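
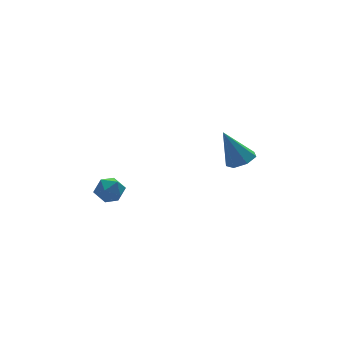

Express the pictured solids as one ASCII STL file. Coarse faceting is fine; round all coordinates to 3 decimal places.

solid 
facet normal -0.057 0.802 0.595
outer loop
vertex -4.1 3.506 -3.521
vertex -4.182 3.123 -3.013
vertex -3.591 3.297 -3.191
endloop
endfacet
facet normal 0.362 0.932 0.032
outer loop
vertex -4.1 3.506 -3.521
vertex -3.591 3.297 -3.191
vertex -3.573 3.312 -3.832
endloop
endfacet
facet normal -0.025 0.828 -0.560
outer loop
vertex -4.1 3.506 -3.521
vertex -3.573 3.312 -3.832
vertex -4.153 3.147 -4.05
endloop
endfacet
facet normal -0.683 0.634 -0.362
outer loop
vertex -4.1 3.506 -3.521
vertex -4.153 3.147 -4.05
vertex -4.53 3.03 -3.544
endloop
endfacet
facet normal -0.703 0.618 0.352
outer loop
vertex -4.1 3.506 -3.521
vertex -4.53 3.03 -3.544
vertex -4.182 3.123 -3.013
endloop
endfacet
facet normal 0.891 0.454 0.036
outer loop
vertex -3.573 3.312 -3.832
vertex -3.591 3.297 -3.191
vertex -3.33 2.81 -3.516
endloop
endfacet
facet normal 0.214 0.243 0.946
outer loop
vertex -3.591 3.297 -3.191
vertex -4.182 3.123 -3.013
vertex -3.707 2.693 -3.01
endloop
endfacet
facet normal -0.831 -0.054 0.554
outer loop
vertex -4.182 3.123 -3.013
vertex -4.53 3.03 -3.544
vertex -4.287 2.528 -3.228
endloop
endfacet
facet normal -0.799 -0.027 -0.601
outer loop
vertex -4.53 3.03 -3.544
vertex -4.153 3.147 -4.05
vertex -4.269 2.543 -3.869
endloop
endfacet
facet normal 0.265 0.286 -0.921
outer loop
vertex -4.153 3.147 -4.05
vertex -3.573 3.312 -3.832
vertex -3.678 2.717 -4.047
endloop
endfacet
facet normal 0.683 -0.634 0.362
outer loop
vertex -3.76 2.334 -3.539
vertex -3.33 2.81 -3.516
vertex -3.707 2.693 -3.01
endloop
endfacet
facet normal 0.025 -0.828 0.560
outer loop
vertex -3.76 2.334 -3.539
vertex -3.707 2.693 -3.01
vertex -4.287 2.528 -3.228
endloop
endfacet
facet normal -0.362 -0.932 -0.032
outer loop
vertex -3.76 2.334 -3.539
vertex -4.287 2.528 -3.228
vertex -4.269 2.543 -3.869
endloop
endfacet
facet normal 0.057 -0.802 -0.595
outer loop
vertex -3.76 2.334 -3.539
vertex -4.269 2.543 -3.869
vertex -3.678 2.717 -4.047
endloop
endfacet
facet normal 0.703 -0.618 -0.352
outer loop
vertex -3.76 2.334 -3.539
vertex -3.678 2.717 -4.047
vertex -3.33 2.81 -3.516
endloop
endfacet
facet normal 0.799 0.027 0.601
outer loop
vertex -3.707 2.693 -3.01
vertex -3.33 2.81 -3.516
vertex -3.591 3.297 -3.191
endloop
endfacet
facet normal -0.265 -0.286 0.921
outer loop
vertex -4.287 2.528 -3.228
vertex -3.707 2.693 -3.01
vertex -4.182 3.123 -3.013
endloop
endfacet
facet normal -0.891 -0.454 -0.036
outer loop
vertex -4.269 2.543 -3.869
vertex -4.287 2.528 -3.228
vertex -4.53 3.03 -3.544
endloop
endfacet
facet normal -0.214 -0.243 -0.946
outer loop
vertex -3.678 2.717 -4.047
vertex -4.269 2.543 -3.869
vertex -4.153 3.147 -4.05
endloop
endfacet
facet normal 0.831 0.054 -0.554
outer loop
vertex -3.33 2.81 -3.516
vertex -3.678 2.717 -4.047
vertex -3.573 3.312 -3.832
endloop
endfacet
facet normal 0.355 -0.280 -0.892
outer loop
vertex 1.654 2.228 -2.573
vertex 1.059 2.1 -2.77
vertex 1.384 2.65 -2.813
endloop
endfacet
facet normal 0.627 0.647 0.433
outer loop
vertex 1.654 2.228 -2.573
vertex 1.384 2.65 -2.813
vertex 0.501 2.54 -1.37
endloop
endfacet
facet normal 0.356 -0.280 -0.891
outer loop
vertex 1.384 2.65 -2.813
vertex 1.059 2.1 -2.77
vertex 0.869 2.657 -3.021
endloop
endfacet
facet normal -0.014 0.998 0.068
outer loop
vertex 1.384 2.65 -2.813
vertex 0.869 2.657 -3.021
vertex 0.501 2.54 -1.37
endloop
endfacet
facet normal 0.356 -0.280 -0.891
outer loop
vertex 0.869 2.657 -3.021
vertex 1.059 2.1 -2.77
vertex 0.497 2.244 -3.04
endloop
endfacet
facet normal -0.735 0.668 -0.117
outer loop
vertex 0.869 2.657 -3.021
vertex 0.497 2.244 -3.04
vertex 0.501 2.54 -1.37
endloop
endfacet
facet normal 0.356 -0.281 -0.891
outer loop
vertex 0.497 2.244 -3.04
vertex 1.059 2.1 -2.77
vertex 0.549 1.723 -2.855
endloop
endfacet
facet normal -0.996 -0.093 0.019
outer loop
vertex 0.497 2.244 -3.04
vertex 0.549 1.723 -2.855
vertex 0.501 2.54 -1.37
endloop
endfacet
facet normal 0.356 -0.281 -0.891
outer loop
vertex 0.549 1.723 -2.855
vertex 1.059 2.1 -2.77
vertex 0.985 1.486 -2.606
endloop
endfacet
facet normal -0.598 -0.710 0.371
outer loop
vertex 0.549 1.723 -2.855
vertex 0.985 1.486 -2.606
vertex 0.501 2.54 -1.37
endloop
endfacet
facet normal 0.354 -0.281 -0.892
outer loop
vertex 0.985 1.486 -2.606
vertex 1.059 2.1 -2.77
vertex 1.477 1.71 -2.481
endloop
endfacet
facet normal 0.156 -0.720 0.676
outer loop
vertex 0.985 1.486 -2.606
vertex 1.477 1.71 -2.481
vertex 0.501 2.54 -1.37
endloop
endfacet
facet normal 0.355 -0.280 -0.892
outer loop
vertex 1.477 1.71 -2.481
vertex 1.059 2.1 -2.77
vertex 1.654 2.228 -2.573
endloop
endfacet
facet normal 0.702 -0.115 0.703
outer loop
vertex 1.477 1.71 -2.481
vertex 1.654 2.228 -2.573
vertex 0.501 2.54 -1.37
endloop
endfacet

endsolid


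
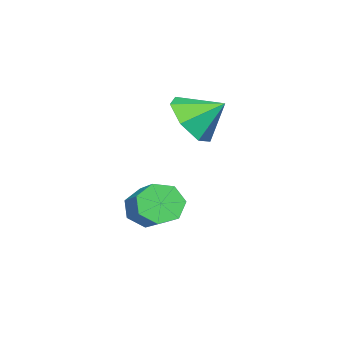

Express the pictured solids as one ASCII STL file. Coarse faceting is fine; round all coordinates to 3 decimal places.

solid 
facet normal 0.349 -0.733 -0.584
outer loop
vertex -1.922 -2.119 1.879
vertex -2.505 -1.801 1.131
vertex -1.568 -1.529 1.35
endloop
endfacet
facet normal 0.474 0.413 0.778
outer loop
vertex -1.922 -2.119 1.879
vertex -1.568 -1.529 1.35
vertex -2.935 -0.899 1.849
endloop
endfacet
facet normal 0.349 -0.733 -0.584
outer loop
vertex -1.568 -1.529 1.35
vertex -2.505 -1.801 1.131
vertex -1.92 -1.144 0.656
endloop
endfacet
facet normal 0.475 0.849 0.230
outer loop
vertex -1.568 -1.529 1.35
vertex -1.92 -1.144 0.656
vertex -2.935 -0.899 1.849
endloop
endfacet
facet normal 0.349 -0.733 -0.584
outer loop
vertex -1.92 -1.144 0.656
vertex -2.505 -1.801 1.131
vertex -2.712 -1.254 0.32
endloop
endfacet
facet normal -0.037 0.972 -0.231
outer loop
vertex -1.92 -1.144 0.656
vertex -2.712 -1.254 0.32
vertex -2.935 -0.899 1.849
endloop
endfacet
facet normal 0.349 -0.733 -0.584
outer loop
vertex -2.712 -1.254 0.32
vertex -2.505 -1.801 1.131
vertex -3.349 -1.776 0.595
endloop
endfacet
facet normal -0.677 0.689 -0.259
outer loop
vertex -2.712 -1.254 0.32
vertex -3.349 -1.776 0.595
vertex -2.935 -0.899 1.849
endloop
endfacet
facet normal 0.349 -0.733 -0.584
outer loop
vertex -3.349 -1.776 0.595
vertex -2.505 -1.801 1.131
vertex -3.35 -2.316 1.273
endloop
endfacet
facet normal -0.962 0.213 0.169
outer loop
vertex -3.349 -1.776 0.595
vertex -3.35 -2.316 1.273
vertex -2.935 -0.899 1.849
endloop
endfacet
facet normal 0.349 -0.734 -0.583
outer loop
vertex -3.35 -2.316 1.273
vertex -2.505 -1.801 1.131
vertex -2.716 -2.469 1.845
endloop
endfacet
facet normal -0.679 -0.097 0.727
outer loop
vertex -3.35 -2.316 1.273
vertex -2.716 -2.469 1.845
vertex -2.935 -0.899 1.849
endloop
endfacet
facet normal 0.348 -0.734 -0.583
outer loop
vertex -2.716 -2.469 1.845
vertex -2.505 -1.801 1.131
vertex -1.922 -2.119 1.879
endloop
endfacet
facet normal -0.039 -0.008 0.999
outer loop
vertex -2.716 -2.469 1.845
vertex -1.922 -2.119 1.879
vertex -2.935 -0.899 1.849
endloop
endfacet
facet normal -0.566 -0.660 -0.493
outer loop
vertex 0.266 -2.169 -1.171
vertex -0.115 -1.629 -1.456
vertex 0.478 -1.945 -1.714
endloop
endfacet
facet normal 0.751 -0.660 0.021
outer loop
vertex 0.266 -2.169 -1.171
vertex 0.478 -1.945 -1.714
vertex 1.156 -1.131 -0.398
endloop
endfacet
facet normal 0.751 -0.660 0.022
outer loop
vertex 1.156 -1.131 -0.398
vertex 0.478 -1.945 -1.714
vertex 1.368 -0.908 -0.942
endloop
endfacet
facet normal 0.567 0.661 0.492
outer loop
vertex 1.156 -1.131 -0.398
vertex 1.368 -0.908 -0.942
vertex 0.775 -0.591 -0.684
endloop
endfacet
facet normal -0.566 -0.661 -0.492
outer loop
vertex 0.478 -1.945 -1.714
vertex -0.115 -1.629 -1.456
vertex 0.243 -1.483 -2.064
endloop
endfacet
facet normal 0.733 -0.133 -0.667
outer loop
vertex 0.478 -1.945 -1.714
vertex 0.243 -1.483 -2.064
vertex 1.368 -0.908 -0.942
endloop
endfacet
facet normal 0.733 -0.131 -0.668
outer loop
vertex 1.368 -0.908 -0.942
vertex 0.243 -1.483 -2.064
vertex 1.133 -0.446 -1.291
endloop
endfacet
facet normal 0.567 0.660 0.492
outer loop
vertex 1.368 -0.908 -0.942
vertex 1.133 -0.446 -1.291
vertex 0.775 -0.591 -0.684
endloop
endfacet
facet normal -0.567 -0.661 -0.492
outer loop
vertex 0.243 -1.483 -2.064
vertex -0.115 -1.629 -1.456
vertex -0.261 -1.131 -1.956
endloop
endfacet
facet normal 0.163 0.496 -0.853
outer loop
vertex 0.243 -1.483 -2.064
vertex -0.261 -1.131 -1.956
vertex 1.133 -0.446 -1.291
endloop
endfacet
facet normal 0.163 0.496 -0.853
outer loop
vertex 1.133 -0.446 -1.291
vertex -0.261 -1.131 -1.956
vertex 0.629 -0.094 -1.183
endloop
endfacet
facet normal 0.567 0.661 0.492
outer loop
vertex 1.133 -0.446 -1.291
vertex 0.629 -0.094 -1.183
vertex 0.775 -0.591 -0.684
endloop
endfacet
facet normal -0.567 -0.661 -0.492
outer loop
vertex -0.261 -1.131 -1.956
vertex -0.115 -1.629 -1.456
vertex -0.656 -1.153 -1.472
endloop
endfacet
facet normal -0.529 0.750 -0.397
outer loop
vertex -0.261 -1.131 -1.956
vertex -0.656 -1.153 -1.472
vertex 0.629 -0.094 -1.183
endloop
endfacet
facet normal -0.529 0.750 -0.397
outer loop
vertex 0.629 -0.094 -1.183
vertex -0.656 -1.153 -1.472
vertex 0.234 -0.116 -0.699
endloop
endfacet
facet normal 0.567 0.661 0.492
outer loop
vertex 0.629 -0.094 -1.183
vertex 0.234 -0.116 -0.699
vertex 0.775 -0.591 -0.684
endloop
endfacet
facet normal -0.567 -0.661 -0.492
outer loop
vertex -0.656 -1.153 -1.472
vertex -0.115 -1.629 -1.456
vertex -0.643 -1.533 -0.976
endloop
endfacet
facet normal -0.824 0.440 0.358
outer loop
vertex -0.656 -1.153 -1.472
vertex -0.643 -1.533 -0.976
vertex 0.234 -0.116 -0.699
endloop
endfacet
facet normal -0.824 0.440 0.358
outer loop
vertex 0.234 -0.116 -0.699
vertex -0.643 -1.533 -0.976
vertex 0.247 -0.496 -0.203
endloop
endfacet
facet normal 0.567 0.661 0.492
outer loop
vertex 0.234 -0.116 -0.699
vertex 0.247 -0.496 -0.203
vertex 0.775 -0.591 -0.684
endloop
endfacet
facet normal -0.567 -0.660 -0.492
outer loop
vertex -0.643 -1.533 -0.976
vertex -0.115 -1.629 -1.456
vertex -0.233 -1.985 -0.842
endloop
endfacet
facet normal -0.498 -0.202 0.844
outer loop
vertex -0.643 -1.533 -0.976
vertex -0.233 -1.985 -0.842
vertex 0.247 -0.496 -0.203
endloop
endfacet
facet normal -0.498 -0.202 0.844
outer loop
vertex 0.247 -0.496 -0.203
vertex -0.233 -1.985 -0.842
vertex 0.657 -0.948 -0.069
endloop
endfacet
facet normal 0.567 0.660 0.492
outer loop
vertex 0.247 -0.496 -0.203
vertex 0.657 -0.948 -0.069
vertex 0.775 -0.591 -0.684
endloop
endfacet
facet normal -0.568 -0.660 -0.492
outer loop
vertex -0.233 -1.985 -0.842
vertex -0.115 -1.629 -1.456
vertex 0.266 -2.169 -1.171
endloop
endfacet
facet normal 0.203 -0.691 0.694
outer loop
vertex -0.233 -1.985 -0.842
vertex 0.266 -2.169 -1.171
vertex 0.657 -0.948 -0.069
endloop
endfacet
facet normal 0.204 -0.691 0.693
outer loop
vertex 0.657 -0.948 -0.069
vertex 0.266 -2.169 -1.171
vertex 1.156 -1.131 -0.398
endloop
endfacet
facet normal 0.567 0.661 0.492
outer loop
vertex 0.657 -0.948 -0.069
vertex 1.156 -1.131 -0.398
vertex 0.775 -0.591 -0.684
endloop
endfacet

endsolid


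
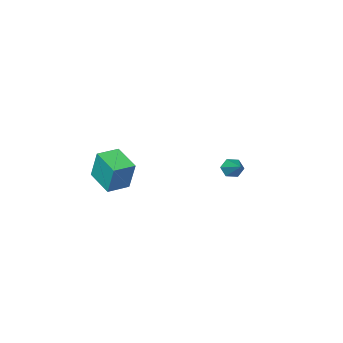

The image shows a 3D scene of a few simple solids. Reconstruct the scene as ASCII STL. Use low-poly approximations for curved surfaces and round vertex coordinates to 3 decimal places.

solid 
facet normal -0.999 -0.051 -0.017
outer loop
vertex 3.128 -1.109 3.604
vertex 3.056 0.46 3.096
vertex 3.185 -1.664 1.882
endloop
endfacet
facet normal 0.043 -0.950 0.308
outer loop
vertex 4.444 -1.6 1.904
vertex 3.128 -1.109 3.604
vertex 3.185 -1.664 1.882
endloop
endfacet
facet normal -0.999 -0.051 -0.017
outer loop
vertex 3.185 -1.664 1.882
vertex 3.056 0.46 3.096
vertex 3.114 -0.096 1.374
endloop
endfacet
facet normal 0.032 -0.307 -0.951
outer loop
vertex 3.114 -0.096 1.374
vertex 4.444 -1.6 1.904
vertex 3.185 -1.664 1.882
endloop
endfacet
facet normal -0.032 0.307 0.951
outer loop
vertex 3.128 -1.109 3.604
vertex 4.315 0.524 3.118
vertex 3.056 0.46 3.096
endloop
endfacet
facet normal 0.044 -0.950 0.308
outer loop
vertex 4.386 -1.044 3.626
vertex 3.128 -1.109 3.604
vertex 4.444 -1.6 1.904
endloop
endfacet
facet normal -0.032 0.307 0.951
outer loop
vertex 4.386 -1.044 3.626
vertex 4.315 0.524 3.118
vertex 3.128 -1.109 3.604
endloop
endfacet
facet normal -0.043 0.950 -0.308
outer loop
vertex 3.056 0.46 3.096
vertex 4.315 0.524 3.118
vertex 3.114 -0.096 1.374
endloop
endfacet
facet normal 0.032 -0.307 -0.951
outer loop
vertex 4.372 -0.031 1.396
vertex 4.444 -1.6 1.904
vertex 3.114 -0.096 1.374
endloop
endfacet
facet normal -0.044 0.950 -0.308
outer loop
vertex 3.114 -0.096 1.374
vertex 4.315 0.524 3.118
vertex 4.372 -0.031 1.396
endloop
endfacet
facet normal 0.999 0.051 0.017
outer loop
vertex 4.372 -0.031 1.396
vertex 4.386 -1.044 3.626
vertex 4.444 -1.6 1.904
endloop
endfacet
facet normal 0.999 0.051 0.017
outer loop
vertex 4.315 0.524 3.118
vertex 4.386 -1.044 3.626
vertex 4.372 -0.031 1.396
endloop
endfacet
facet normal -0.276 -0.820 -0.501
outer loop
vertex -2.978 -0.726 0.112
vertex -3.44 -0.833 0.542
vertex -3.561 -0.476 0.024
endloop
endfacet
facet normal 0.370 0.619 -0.693
outer loop
vertex -2.978 -0.726 0.112
vertex -3.561 -0.476 0.024
vertex -2.88 0.833 1.558
endloop
endfacet
facet normal -0.276 -0.820 -0.501
outer loop
vertex -3.561 -0.476 0.024
vertex -3.44 -0.833 0.542
vertex -4.023 -0.583 0.454
endloop
endfacet
facet normal -0.540 0.744 -0.395
outer loop
vertex -3.561 -0.476 0.024
vertex -4.023 -0.583 0.454
vertex -2.88 0.833 1.558
endloop
endfacet
facet normal -0.276 -0.821 -0.500
outer loop
vertex -4.023 -0.583 0.454
vertex -3.44 -0.833 0.542
vertex -3.902 -0.939 0.971
endloop
endfacet
facet normal -0.836 0.340 0.430
outer loop
vertex -4.023 -0.583 0.454
vertex -3.902 -0.939 0.971
vertex -2.88 0.833 1.558
endloop
endfacet
facet normal -0.277 -0.820 -0.501
outer loop
vertex -3.902 -0.939 0.971
vertex -3.44 -0.833 0.542
vertex -3.32 -1.189 1.059
endloop
endfacet
facet normal -0.225 -0.187 0.956
outer loop
vertex -3.902 -0.939 0.971
vertex -3.32 -1.189 1.059
vertex -2.88 0.833 1.558
endloop
endfacet
facet normal -0.275 -0.821 -0.501
outer loop
vertex -3.32 -1.189 1.059
vertex -3.44 -0.833 0.542
vertex -2.857 -1.082 0.63
endloop
endfacet
facet normal 0.684 -0.312 0.660
outer loop
vertex -3.32 -1.189 1.059
vertex -2.857 -1.082 0.63
vertex -2.88 0.833 1.558
endloop
endfacet
facet normal -0.275 -0.821 -0.500
outer loop
vertex -2.857 -1.082 0.63
vertex -3.44 -0.833 0.542
vertex -2.978 -0.726 0.112
endloop
endfacet
facet normal 0.982 0.092 -0.166
outer loop
vertex -2.857 -1.082 0.63
vertex -2.978 -0.726 0.112
vertex -2.88 0.833 1.558
endloop
endfacet

endsolid


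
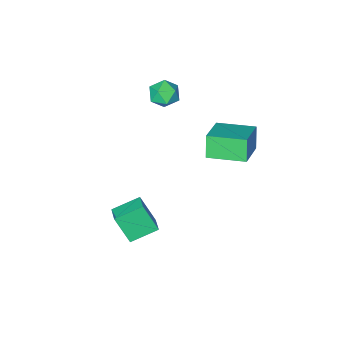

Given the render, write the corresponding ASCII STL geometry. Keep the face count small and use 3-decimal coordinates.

solid 
facet normal -0.884 0.286 0.371
outer loop
vertex 0.865 -1.544 -1.608
vertex 1.286 -0.661 -1.286
vertex 0.465 -0.796 -3.139
endloop
endfacet
facet normal -0.409 -0.858 -0.312
outer loop
vertex 1.834 -1.239 -3.714
vertex 0.865 -1.544 -1.608
vertex 0.465 -0.796 -3.139
endloop
endfacet
facet normal -0.884 0.286 0.371
outer loop
vertex 0.465 -0.796 -3.139
vertex 1.286 -0.661 -1.286
vertex 0.886 0.087 -2.817
endloop
endfacet
facet normal -0.229 0.428 -0.874
outer loop
vertex 0.886 0.087 -2.817
vertex 1.834 -1.239 -3.714
vertex 0.465 -0.796 -3.139
endloop
endfacet
facet normal 0.229 -0.428 0.874
outer loop
vertex 0.865 -1.544 -1.608
vertex 2.655 -1.104 -1.861
vertex 1.286 -0.661 -1.286
endloop
endfacet
facet normal -0.409 -0.858 -0.312
outer loop
vertex 2.234 -1.987 -2.183
vertex 0.865 -1.544 -1.608
vertex 1.834 -1.239 -3.714
endloop
endfacet
facet normal 0.229 -0.428 0.874
outer loop
vertex 2.234 -1.987 -2.183
vertex 2.655 -1.104 -1.861
vertex 0.865 -1.544 -1.608
endloop
endfacet
facet normal 0.409 0.858 0.312
outer loop
vertex 1.286 -0.661 -1.286
vertex 2.655 -1.104 -1.861
vertex 0.886 0.087 -2.817
endloop
endfacet
facet normal -0.229 0.428 -0.874
outer loop
vertex 2.255 -0.356 -3.392
vertex 1.834 -1.239 -3.714
vertex 0.886 0.087 -2.817
endloop
endfacet
facet normal 0.409 0.858 0.312
outer loop
vertex 0.886 0.087 -2.817
vertex 2.655 -1.104 -1.861
vertex 2.255 -0.356 -3.392
endloop
endfacet
facet normal 0.884 -0.286 -0.371
outer loop
vertex 2.255 -0.356 -3.392
vertex 2.234 -1.987 -2.183
vertex 1.834 -1.239 -3.714
endloop
endfacet
facet normal 0.884 -0.286 -0.371
outer loop
vertex 2.655 -1.104 -1.861
vertex 2.234 -1.987 -2.183
vertex 2.255 -0.356 -3.392
endloop
endfacet
facet normal -0.722 -0.567 -0.396
outer loop
vertex -3.136 -0.832 2.711
vertex -4.419 0.663 2.91
vertex -2.822 -0.404 1.524
endloop
endfacet
facet normal 0.648 -0.755 -0.101
outer loop
vertex -1.421 0.697 2.29
vertex -3.136 -0.832 2.711
vertex -2.822 -0.404 1.524
endloop
endfacet
facet normal -0.722 -0.568 -0.395
outer loop
vertex -2.822 -0.404 1.524
vertex -4.419 0.663 2.91
vertex -4.106 1.09 1.723
endloop
endfacet
facet normal 0.241 0.329 -0.913
outer loop
vertex -4.106 1.09 1.723
vertex -1.421 0.697 2.29
vertex -2.822 -0.404 1.524
endloop
endfacet
facet normal -0.241 -0.329 0.913
outer loop
vertex -3.136 -0.832 2.711
vertex -3.018 1.764 3.676
vertex -4.419 0.663 2.91
endloop
endfacet
facet normal 0.648 -0.755 -0.101
outer loop
vertex -1.734 0.27 3.477
vertex -3.136 -0.832 2.711
vertex -1.421 0.697 2.29
endloop
endfacet
facet normal -0.241 -0.329 0.913
outer loop
vertex -1.734 0.27 3.477
vertex -3.018 1.764 3.676
vertex -3.136 -0.832 2.711
endloop
endfacet
facet normal -0.648 0.755 0.101
outer loop
vertex -4.419 0.663 2.91
vertex -3.018 1.764 3.676
vertex -4.106 1.09 1.723
endloop
endfacet
facet normal 0.241 0.328 -0.913
outer loop
vertex -2.704 2.192 2.489
vertex -1.421 0.697 2.29
vertex -4.106 1.09 1.723
endloop
endfacet
facet normal -0.648 0.755 0.101
outer loop
vertex -4.106 1.09 1.723
vertex -3.018 1.764 3.676
vertex -2.704 2.192 2.489
endloop
endfacet
facet normal 0.723 0.568 0.395
outer loop
vertex -2.704 2.192 2.489
vertex -1.734 0.27 3.477
vertex -1.421 0.697 2.29
endloop
endfacet
facet normal 0.722 0.568 0.396
outer loop
vertex -3.018 1.764 3.676
vertex -1.734 0.27 3.477
vertex -2.704 2.192 2.489
endloop
endfacet
facet normal 0.022 0.237 0.971
outer loop
vertex -2.158 -2.86 4.17
vertex -2.108 -3.697 4.373
vertex -1.388 -3.24 4.245
endloop
endfacet
facet normal 0.316 0.754 0.576
outer loop
vertex -2.158 -2.86 4.17
vertex -1.388 -3.24 4.245
vertex -1.535 -2.686 3.601
endloop
endfacet
facet normal -0.174 0.979 0.109
outer loop
vertex -2.158 -2.86 4.17
vertex -1.535 -2.686 3.601
vertex -2.346 -2.8 3.331
endloop
endfacet
facet normal -0.770 0.601 0.215
outer loop
vertex -2.158 -2.86 4.17
vertex -2.346 -2.8 3.331
vertex -2.7 -3.425 3.809
endloop
endfacet
facet normal -0.648 0.143 0.749
outer loop
vertex -2.158 -2.86 4.17
vertex -2.7 -3.425 3.809
vertex -2.108 -3.697 4.373
endloop
endfacet
facet normal 0.858 0.469 0.208
outer loop
vertex -1.535 -2.686 3.601
vertex -1.388 -3.24 4.245
vertex -1.1 -3.415 3.451
endloop
endfacet
facet normal 0.383 -0.366 0.848
outer loop
vertex -1.388 -3.24 4.245
vertex -2.108 -3.697 4.373
vertex -1.454 -4.04 3.929
endloop
endfacet
facet normal -0.702 -0.519 0.487
outer loop
vertex -2.108 -3.697 4.373
vertex -2.7 -3.425 3.809
vertex -2.265 -4.154 3.659
endloop
endfacet
facet normal -0.900 0.223 -0.375
outer loop
vertex -2.7 -3.425 3.809
vertex -2.346 -2.8 3.331
vertex -2.412 -3.6 3.015
endloop
endfacet
facet normal 0.065 0.834 -0.548
outer loop
vertex -2.346 -2.8 3.331
vertex -1.535 -2.686 3.601
vertex -1.692 -3.143 2.887
endloop
endfacet
facet normal 0.770 -0.601 -0.215
outer loop
vertex -1.642 -3.98 3.09
vertex -1.1 -3.415 3.451
vertex -1.454 -4.04 3.929
endloop
endfacet
facet normal 0.174 -0.979 -0.109
outer loop
vertex -1.642 -3.98 3.09
vertex -1.454 -4.04 3.929
vertex -2.265 -4.154 3.659
endloop
endfacet
facet normal -0.316 -0.754 -0.576
outer loop
vertex -1.642 -3.98 3.09
vertex -2.265 -4.154 3.659
vertex -2.412 -3.6 3.015
endloop
endfacet
facet normal -0.022 -0.237 -0.971
outer loop
vertex -1.642 -3.98 3.09
vertex -2.412 -3.6 3.015
vertex -1.692 -3.143 2.887
endloop
endfacet
facet normal 0.648 -0.143 -0.749
outer loop
vertex -1.642 -3.98 3.09
vertex -1.692 -3.143 2.887
vertex -1.1 -3.415 3.451
endloop
endfacet
facet normal 0.900 -0.223 0.375
outer loop
vertex -1.454 -4.04 3.929
vertex -1.1 -3.415 3.451
vertex -1.388 -3.24 4.245
endloop
endfacet
facet normal -0.065 -0.834 0.548
outer loop
vertex -2.265 -4.154 3.659
vertex -1.454 -4.04 3.929
vertex -2.108 -3.697 4.373
endloop
endfacet
facet normal -0.858 -0.469 -0.208
outer loop
vertex -2.412 -3.6 3.015
vertex -2.265 -4.154 3.659
vertex -2.7 -3.425 3.809
endloop
endfacet
facet normal -0.383 0.366 -0.848
outer loop
vertex -1.692 -3.143 2.887
vertex -2.412 -3.6 3.015
vertex -2.346 -2.8 3.331
endloop
endfacet
facet normal 0.702 0.519 -0.487
outer loop
vertex -1.1 -3.415 3.451
vertex -1.692 -3.143 2.887
vertex -1.535 -2.686 3.601
endloop
endfacet

endsolid


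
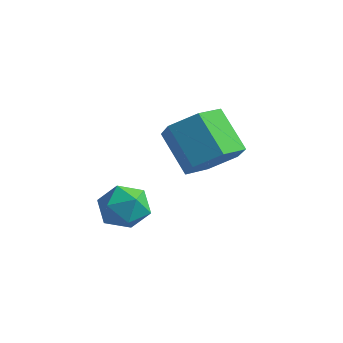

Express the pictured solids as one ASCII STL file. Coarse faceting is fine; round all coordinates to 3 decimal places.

solid 
facet normal 0.702 -0.222 -0.676
outer loop
vertex -0.921 0.849 -2.689
vertex -1.507 0.348 -3.133
vertex -1.422 1.212 -3.329
endloop
endfacet
facet normal 0.435 0.886 0.162
outer loop
vertex -0.921 0.849 -2.689
vertex -1.422 1.212 -3.329
vertex -1.947 1.173 -1.702
endloop
endfacet
facet normal 0.435 0.886 0.162
outer loop
vertex -1.947 1.173 -1.702
vertex -1.422 1.212 -3.329
vertex -2.448 1.536 -2.342
endloop
endfacet
facet normal -0.703 0.222 0.676
outer loop
vertex -1.947 1.173 -1.702
vertex -2.448 1.536 -2.342
vertex -2.533 0.672 -2.147
endloop
endfacet
facet normal 0.702 -0.222 -0.676
outer loop
vertex -1.422 1.212 -3.329
vertex -1.507 0.348 -3.133
vertex -2.008 0.711 -3.773
endloop
endfacet
facet normal -0.270 0.796 -0.542
outer loop
vertex -1.422 1.212 -3.329
vertex -2.008 0.711 -3.773
vertex -2.448 1.536 -2.342
endloop
endfacet
facet normal -0.269 0.796 -0.542
outer loop
vertex -2.448 1.536 -2.342
vertex -2.008 0.711 -3.773
vertex -3.034 1.035 -2.787
endloop
endfacet
facet normal -0.703 0.222 0.676
outer loop
vertex -2.448 1.536 -2.342
vertex -3.034 1.035 -2.787
vertex -2.533 0.672 -2.147
endloop
endfacet
facet normal 0.703 -0.222 -0.676
outer loop
vertex -2.008 0.711 -3.773
vertex -1.507 0.348 -3.133
vertex -2.093 -0.153 -3.578
endloop
endfacet
facet normal -0.705 -0.090 -0.704
outer loop
vertex -2.008 0.711 -3.773
vertex -2.093 -0.153 -3.578
vertex -3.034 1.035 -2.787
endloop
endfacet
facet normal -0.705 -0.090 -0.703
outer loop
vertex -3.034 1.035 -2.787
vertex -2.093 -0.153 -3.578
vertex -3.119 0.171 -2.591
endloop
endfacet
facet normal -0.702 0.222 0.676
outer loop
vertex -3.034 1.035 -2.787
vertex -3.119 0.171 -2.591
vertex -2.533 0.672 -2.147
endloop
endfacet
facet normal 0.703 -0.222 -0.676
outer loop
vertex -2.093 -0.153 -3.578
vertex -1.507 0.348 -3.133
vertex -1.592 -0.516 -2.938
endloop
endfacet
facet normal -0.435 -0.886 -0.162
outer loop
vertex -2.093 -0.153 -3.578
vertex -1.592 -0.516 -2.938
vertex -3.119 0.171 -2.591
endloop
endfacet
facet normal -0.435 -0.886 -0.162
outer loop
vertex -3.119 0.171 -2.591
vertex -1.592 -0.516 -2.938
vertex -2.618 -0.192 -1.951
endloop
endfacet
facet normal -0.702 0.222 0.676
outer loop
vertex -3.119 0.171 -2.591
vertex -2.618 -0.192 -1.951
vertex -2.533 0.672 -2.147
endloop
endfacet
facet normal 0.703 -0.222 -0.676
outer loop
vertex -1.592 -0.516 -2.938
vertex -1.507 0.348 -3.133
vertex -1.006 -0.015 -2.493
endloop
endfacet
facet normal 0.270 -0.796 0.542
outer loop
vertex -1.592 -0.516 -2.938
vertex -1.006 -0.015 -2.493
vertex -2.618 -0.192 -1.951
endloop
endfacet
facet normal 0.270 -0.796 0.542
outer loop
vertex -2.618 -0.192 -1.951
vertex -1.006 -0.015 -2.493
vertex -2.032 0.309 -1.507
endloop
endfacet
facet normal -0.702 0.222 0.676
outer loop
vertex -2.618 -0.192 -1.951
vertex -2.032 0.309 -1.507
vertex -2.533 0.672 -2.147
endloop
endfacet
facet normal 0.702 -0.222 -0.676
outer loop
vertex -1.006 -0.015 -2.493
vertex -1.507 0.348 -3.133
vertex -0.921 0.849 -2.689
endloop
endfacet
facet normal 0.705 0.090 0.704
outer loop
vertex -1.006 -0.015 -2.493
vertex -0.921 0.849 -2.689
vertex -2.032 0.309 -1.507
endloop
endfacet
facet normal 0.705 0.089 0.704
outer loop
vertex -2.032 0.309 -1.507
vertex -0.921 0.849 -2.689
vertex -1.947 1.173 -1.702
endloop
endfacet
facet normal -0.703 0.222 0.676
outer loop
vertex -2.032 0.309 -1.507
vertex -1.947 1.173 -1.702
vertex -2.533 0.672 -2.147
endloop
endfacet
facet normal 0.257 0.284 0.924
outer loop
vertex -2.367 -1.514 -3.587
vertex -2.796 -2.055 -3.301
vertex -2.079 -2.191 -3.459
endloop
endfacet
facet normal 0.783 0.420 0.458
outer loop
vertex -2.367 -1.514 -3.587
vertex -2.079 -2.191 -3.459
vertex -1.908 -1.825 -4.087
endloop
endfacet
facet normal 0.525 0.850 -0.047
outer loop
vertex -2.367 -1.514 -3.587
vertex -1.908 -1.825 -4.087
vertex -2.518 -1.461 -4.316
endloop
endfacet
facet normal -0.161 0.981 0.105
outer loop
vertex -2.367 -1.514 -3.587
vertex -2.518 -1.461 -4.316
vertex -3.067 -1.603 -3.83
endloop
endfacet
facet normal -0.325 0.630 0.705
outer loop
vertex -2.367 -1.514 -3.587
vertex -3.067 -1.603 -3.83
vertex -2.796 -2.055 -3.301
endloop
endfacet
facet normal 0.969 -0.197 0.149
outer loop
vertex -1.908 -1.825 -4.087
vertex -2.079 -2.191 -3.459
vertex -2.053 -2.557 -4.11
endloop
endfacet
facet normal 0.120 -0.416 0.901
outer loop
vertex -2.079 -2.191 -3.459
vertex -2.796 -2.055 -3.301
vertex -2.602 -2.699 -3.624
endloop
endfacet
facet normal -0.824 0.146 0.547
outer loop
vertex -2.796 -2.055 -3.301
vertex -3.067 -1.603 -3.83
vertex -3.212 -2.335 -3.853
endloop
endfacet
facet normal -0.559 0.713 -0.423
outer loop
vertex -3.067 -1.603 -3.83
vertex -2.518 -1.461 -4.316
vertex -3.041 -1.969 -4.481
endloop
endfacet
facet normal 0.550 0.501 -0.668
outer loop
vertex -2.518 -1.461 -4.316
vertex -1.908 -1.825 -4.087
vertex -2.324 -2.105 -4.639
endloop
endfacet
facet normal 0.161 -0.981 -0.105
outer loop
vertex -2.753 -2.646 -4.353
vertex -2.053 -2.557 -4.11
vertex -2.602 -2.699 -3.624
endloop
endfacet
facet normal -0.525 -0.850 0.047
outer loop
vertex -2.753 -2.646 -4.353
vertex -2.602 -2.699 -3.624
vertex -3.212 -2.335 -3.853
endloop
endfacet
facet normal -0.783 -0.420 -0.458
outer loop
vertex -2.753 -2.646 -4.353
vertex -3.212 -2.335 -3.853
vertex -3.041 -1.969 -4.481
endloop
endfacet
facet normal -0.257 -0.284 -0.924
outer loop
vertex -2.753 -2.646 -4.353
vertex -3.041 -1.969 -4.481
vertex -2.324 -2.105 -4.639
endloop
endfacet
facet normal 0.325 -0.630 -0.705
outer loop
vertex -2.753 -2.646 -4.353
vertex -2.324 -2.105 -4.639
vertex -2.053 -2.557 -4.11
endloop
endfacet
facet normal 0.559 -0.713 0.423
outer loop
vertex -2.602 -2.699 -3.624
vertex -2.053 -2.557 -4.11
vertex -2.079 -2.191 -3.459
endloop
endfacet
facet normal -0.550 -0.501 0.668
outer loop
vertex -3.212 -2.335 -3.853
vertex -2.602 -2.699 -3.624
vertex -2.796 -2.055 -3.301
endloop
endfacet
facet normal -0.969 0.197 -0.149
outer loop
vertex -3.041 -1.969 -4.481
vertex -3.212 -2.335 -3.853
vertex -3.067 -1.603 -3.83
endloop
endfacet
facet normal -0.120 0.416 -0.901
outer loop
vertex -2.324 -2.105 -4.639
vertex -3.041 -1.969 -4.481
vertex -2.518 -1.461 -4.316
endloop
endfacet
facet normal 0.824 -0.146 -0.547
outer loop
vertex -2.053 -2.557 -4.11
vertex -2.324 -2.105 -4.639
vertex -1.908 -1.825 -4.087
endloop
endfacet

endsolid


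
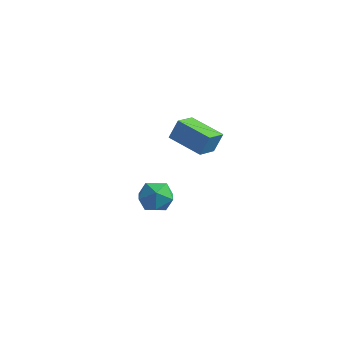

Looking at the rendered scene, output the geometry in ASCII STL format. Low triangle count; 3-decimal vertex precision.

solid 
facet normal -0.851 0.379 0.362
outer loop
vertex -2.507 -0.343 -3.758
vertex -2.091 -0.354 -2.769
vertex -1.971 0.511 -3.392
endloop
endfacet
facet normal -0.741 0.597 -0.308
outer loop
vertex -2.507 -0.343 -3.758
vertex -1.971 0.511 -3.392
vertex -1.822 0.175 -4.4
endloop
endfacet
facet normal -0.691 0.019 -0.722
outer loop
vertex -2.507 -0.343 -3.758
vertex -1.822 0.175 -4.4
vertex -1.851 -0.897 -4.4
endloop
endfacet
facet normal -0.771 -0.557 -0.308
outer loop
vertex -2.507 -0.343 -3.758
vertex -1.851 -0.897 -4.4
vertex -2.017 -1.224 -3.392
endloop
endfacet
facet normal -0.870 -0.334 0.362
outer loop
vertex -2.507 -0.343 -3.758
vertex -2.017 -1.224 -3.392
vertex -2.091 -0.354 -2.769
endloop
endfacet
facet normal -0.113 0.937 -0.329
outer loop
vertex -1.822 0.175 -4.4
vertex -1.971 0.511 -3.392
vertex -0.983 0.484 -3.808
endloop
endfacet
facet normal -0.293 0.585 0.756
outer loop
vertex -1.971 0.511 -3.392
vertex -2.091 -0.354 -2.769
vertex -1.149 0.157 -2.8
endloop
endfacet
facet normal -0.324 -0.569 0.756
outer loop
vertex -2.091 -0.354 -2.769
vertex -2.017 -1.224 -3.392
vertex -1.178 -0.915 -2.8
endloop
endfacet
facet normal -0.164 -0.930 -0.329
outer loop
vertex -2.017 -1.224 -3.392
vertex -1.851 -0.897 -4.4
vertex -1.029 -1.251 -3.808
endloop
endfacet
facet normal -0.033 0.001 -0.999
outer loop
vertex -1.851 -0.897 -4.4
vertex -1.822 0.175 -4.4
vertex -0.909 -0.386 -4.431
endloop
endfacet
facet normal 0.771 0.557 0.308
outer loop
vertex -0.493 -0.397 -3.442
vertex -0.983 0.484 -3.808
vertex -1.149 0.157 -2.8
endloop
endfacet
facet normal 0.691 -0.019 0.722
outer loop
vertex -0.493 -0.397 -3.442
vertex -1.149 0.157 -2.8
vertex -1.178 -0.915 -2.8
endloop
endfacet
facet normal 0.741 -0.597 0.308
outer loop
vertex -0.493 -0.397 -3.442
vertex -1.178 -0.915 -2.8
vertex -1.029 -1.251 -3.808
endloop
endfacet
facet normal 0.851 -0.379 -0.362
outer loop
vertex -0.493 -0.397 -3.442
vertex -1.029 -1.251 -3.808
vertex -0.909 -0.386 -4.431
endloop
endfacet
facet normal 0.870 0.334 -0.362
outer loop
vertex -0.493 -0.397 -3.442
vertex -0.909 -0.386 -4.431
vertex -0.983 0.484 -3.808
endloop
endfacet
facet normal 0.164 0.930 0.329
outer loop
vertex -1.149 0.157 -2.8
vertex -0.983 0.484 -3.808
vertex -1.971 0.511 -3.392
endloop
endfacet
facet normal 0.033 -0.001 0.999
outer loop
vertex -1.178 -0.915 -2.8
vertex -1.149 0.157 -2.8
vertex -2.091 -0.354 -2.769
endloop
endfacet
facet normal 0.113 -0.937 0.329
outer loop
vertex -1.029 -1.251 -3.808
vertex -1.178 -0.915 -2.8
vertex -2.017 -1.224 -3.392
endloop
endfacet
facet normal 0.293 -0.585 -0.756
outer loop
vertex -0.909 -0.386 -4.431
vertex -1.029 -1.251 -3.808
vertex -1.851 -0.897 -4.4
endloop
endfacet
facet normal 0.324 0.569 -0.756
outer loop
vertex -0.983 0.484 -3.808
vertex -0.909 -0.386 -4.431
vertex -1.822 0.175 -4.4
endloop
endfacet
facet normal -0.965 0.176 0.193
outer loop
vertex 0.536 -1.818 3.849
vertex 0.658 -0.594 3.345
vertex 0.25 -2.226 2.791
endloop
endfacet
facet normal -0.091 -0.921 0.380
outer loop
vertex 2.122 -2.566 2.415
vertex 0.536 -1.818 3.849
vertex 0.25 -2.226 2.791
endloop
endfacet
facet normal -0.965 0.175 0.194
outer loop
vertex 0.25 -2.226 2.791
vertex 0.658 -0.594 3.345
vertex 0.371 -1.001 2.286
endloop
endfacet
facet normal -0.245 -0.349 -0.905
outer loop
vertex 0.371 -1.001 2.286
vertex 2.122 -2.566 2.415
vertex 0.25 -2.226 2.791
endloop
endfacet
facet normal 0.245 0.348 0.905
outer loop
vertex 0.536 -1.818 3.849
vertex 2.53 -0.934 2.969
vertex 0.658 -0.594 3.345
endloop
endfacet
facet normal -0.092 -0.921 0.379
outer loop
vertex 2.409 -2.159 3.474
vertex 0.536 -1.818 3.849
vertex 2.122 -2.566 2.415
endloop
endfacet
facet normal 0.245 0.349 0.905
outer loop
vertex 2.409 -2.159 3.474
vertex 2.53 -0.934 2.969
vertex 0.536 -1.818 3.849
endloop
endfacet
facet normal 0.091 0.921 -0.379
outer loop
vertex 0.658 -0.594 3.345
vertex 2.53 -0.934 2.969
vertex 0.371 -1.001 2.286
endloop
endfacet
facet normal -0.245 -0.348 -0.905
outer loop
vertex 2.244 -1.342 1.911
vertex 2.122 -2.566 2.415
vertex 0.371 -1.001 2.286
endloop
endfacet
facet normal 0.092 0.921 -0.380
outer loop
vertex 0.371 -1.001 2.286
vertex 2.53 -0.934 2.969
vertex 2.244 -1.342 1.911
endloop
endfacet
facet normal 0.965 -0.176 -0.194
outer loop
vertex 2.244 -1.342 1.911
vertex 2.409 -2.159 3.474
vertex 2.122 -2.566 2.415
endloop
endfacet
facet normal 0.965 -0.175 -0.193
outer loop
vertex 2.53 -0.934 2.969
vertex 2.409 -2.159 3.474
vertex 2.244 -1.342 1.911
endloop
endfacet

endsolid


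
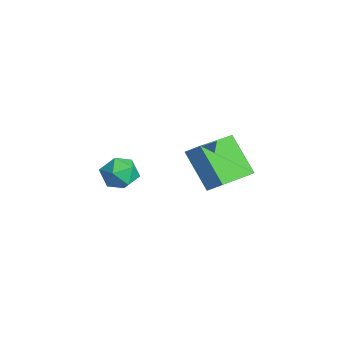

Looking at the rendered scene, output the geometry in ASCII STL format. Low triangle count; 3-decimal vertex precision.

solid 
facet normal -0.608 0.770 -0.195
outer loop
vertex 0.731 3.559 0.833
vertex 1.166 4.035 1.356
vertex 1.902 4.11 -0.639
endloop
endfacet
facet normal -0.523 -0.573 -0.631
outer loop
vertex 3.154 2.525 -0.236
vertex 0.731 3.559 0.833
vertex 1.902 4.11 -0.639
endloop
endfacet
facet normal -0.608 0.769 -0.195
outer loop
vertex 1.902 4.11 -0.639
vertex 1.166 4.035 1.356
vertex 2.336 4.586 -0.116
endloop
endfacet
facet normal 0.597 0.281 -0.751
outer loop
vertex 2.336 4.586 -0.116
vertex 3.154 2.525 -0.236
vertex 1.902 4.11 -0.639
endloop
endfacet
facet normal -0.597 -0.280 0.752
outer loop
vertex 0.731 3.559 0.833
vertex 2.418 2.45 1.759
vertex 1.166 4.035 1.356
endloop
endfacet
facet normal -0.523 -0.574 -0.630
outer loop
vertex 1.984 1.974 1.236
vertex 0.731 3.559 0.833
vertex 3.154 2.525 -0.236
endloop
endfacet
facet normal -0.597 -0.281 0.751
outer loop
vertex 1.984 1.974 1.236
vertex 2.418 2.45 1.759
vertex 0.731 3.559 0.833
endloop
endfacet
facet normal 0.523 0.573 0.630
outer loop
vertex 1.166 4.035 1.356
vertex 2.418 2.45 1.759
vertex 2.336 4.586 -0.116
endloop
endfacet
facet normal 0.597 0.281 -0.752
outer loop
vertex 3.589 3.001 0.287
vertex 3.154 2.525 -0.236
vertex 2.336 4.586 -0.116
endloop
endfacet
facet normal 0.523 0.574 0.631
outer loop
vertex 2.336 4.586 -0.116
vertex 2.418 2.45 1.759
vertex 3.589 3.001 0.287
endloop
endfacet
facet normal 0.608 -0.770 0.195
outer loop
vertex 3.589 3.001 0.287
vertex 1.984 1.974 1.236
vertex 3.154 2.525 -0.236
endloop
endfacet
facet normal 0.608 -0.769 0.196
outer loop
vertex 2.418 2.45 1.759
vertex 1.984 1.974 1.236
vertex 3.589 3.001 0.287
endloop
endfacet
facet normal -0.433 0.895 -0.110
outer loop
vertex 3.864 -0.159 1.436
vertex 3.174 -0.516 1.247
vertex 3.338 -0.343 2.009
endloop
endfacet
facet normal 0.089 0.922 0.378
outer loop
vertex 3.864 -0.159 1.436
vertex 3.338 -0.343 2.009
vertex 4.119 -0.467 2.128
endloop
endfacet
facet normal 0.696 0.716 0.062
outer loop
vertex 3.864 -0.159 1.436
vertex 4.119 -0.467 2.128
vertex 4.437 -0.716 1.439
endloop
endfacet
facet normal 0.549 0.561 -0.619
outer loop
vertex 3.864 -0.159 1.436
vertex 4.437 -0.716 1.439
vertex 3.853 -0.746 0.894
endloop
endfacet
facet normal -0.149 0.672 -0.725
outer loop
vertex 3.864 -0.159 1.436
vertex 3.853 -0.746 0.894
vertex 3.174 -0.516 1.247
endloop
endfacet
facet normal -0.064 0.450 0.891
outer loop
vertex 4.119 -0.467 2.128
vertex 3.338 -0.343 2.009
vertex 3.587 -1.014 2.366
endloop
endfacet
facet normal -0.908 0.406 0.103
outer loop
vertex 3.338 -0.343 2.009
vertex 3.174 -0.516 1.247
vertex 3.003 -1.044 1.821
endloop
endfacet
facet normal -0.448 0.047 -0.893
outer loop
vertex 3.174 -0.516 1.247
vertex 3.853 -0.746 0.894
vertex 3.321 -1.293 1.132
endloop
endfacet
facet normal 0.680 -0.131 -0.721
outer loop
vertex 3.853 -0.746 0.894
vertex 4.437 -0.716 1.439
vertex 4.102 -1.417 1.251
endloop
endfacet
facet normal 0.917 0.117 0.381
outer loop
vertex 4.437 -0.716 1.439
vertex 4.119 -0.467 2.128
vertex 4.266 -1.244 2.013
endloop
endfacet
facet normal -0.549 -0.561 0.619
outer loop
vertex 3.576 -1.601 1.824
vertex 3.587 -1.014 2.366
vertex 3.003 -1.044 1.821
endloop
endfacet
facet normal -0.696 -0.716 -0.062
outer loop
vertex 3.576 -1.601 1.824
vertex 3.003 -1.044 1.821
vertex 3.321 -1.293 1.132
endloop
endfacet
facet normal -0.089 -0.922 -0.378
outer loop
vertex 3.576 -1.601 1.824
vertex 3.321 -1.293 1.132
vertex 4.102 -1.417 1.251
endloop
endfacet
facet normal 0.433 -0.895 0.110
outer loop
vertex 3.576 -1.601 1.824
vertex 4.102 -1.417 1.251
vertex 4.266 -1.244 2.013
endloop
endfacet
facet normal 0.149 -0.672 0.725
outer loop
vertex 3.576 -1.601 1.824
vertex 4.266 -1.244 2.013
vertex 3.587 -1.014 2.366
endloop
endfacet
facet normal -0.680 0.131 0.721
outer loop
vertex 3.003 -1.044 1.821
vertex 3.587 -1.014 2.366
vertex 3.338 -0.343 2.009
endloop
endfacet
facet normal -0.917 -0.117 -0.381
outer loop
vertex 3.321 -1.293 1.132
vertex 3.003 -1.044 1.821
vertex 3.174 -0.516 1.247
endloop
endfacet
facet normal 0.064 -0.450 -0.891
outer loop
vertex 4.102 -1.417 1.251
vertex 3.321 -1.293 1.132
vertex 3.853 -0.746 0.894
endloop
endfacet
facet normal 0.908 -0.406 -0.103
outer loop
vertex 4.266 -1.244 2.013
vertex 4.102 -1.417 1.251
vertex 4.437 -0.716 1.439
endloop
endfacet
facet normal 0.448 -0.047 0.893
outer loop
vertex 3.587 -1.014 2.366
vertex 4.266 -1.244 2.013
vertex 4.119 -0.467 2.128
endloop
endfacet

endsolid


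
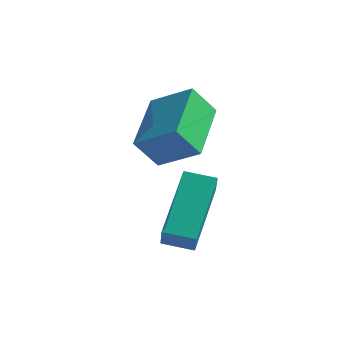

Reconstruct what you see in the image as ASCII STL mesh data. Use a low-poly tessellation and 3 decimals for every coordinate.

solid 
facet normal -0.912 -0.363 0.190
outer loop
vertex -0.513 0.206 -0.971
vertex -0.855 1.718 0.277
vertex -0.882 0.74 -1.719
endloop
endfacet
facet normal 0.172 -0.760 -0.627
outer loop
vertex -0.125 1.042 -1.877
vertex -0.513 0.206 -0.971
vertex -0.882 0.74 -1.719
endloop
endfacet
facet normal -0.912 -0.363 0.190
outer loop
vertex -0.882 0.74 -1.719
vertex -0.855 1.718 0.277
vertex -1.224 2.252 -0.471
endloop
endfacet
facet normal -0.373 0.539 -0.755
outer loop
vertex -1.224 2.252 -0.471
vertex -0.125 1.042 -1.877
vertex -0.882 0.74 -1.719
endloop
endfacet
facet normal 0.373 -0.539 0.755
outer loop
vertex -0.513 0.206 -0.971
vertex -0.098 2.02 0.119
vertex -0.855 1.718 0.277
endloop
endfacet
facet normal 0.172 -0.760 -0.627
outer loop
vertex 0.244 0.508 -1.129
vertex -0.513 0.206 -0.971
vertex -0.125 1.042 -1.877
endloop
endfacet
facet normal 0.373 -0.539 0.755
outer loop
vertex 0.244 0.508 -1.129
vertex -0.098 2.02 0.119
vertex -0.513 0.206 -0.971
endloop
endfacet
facet normal -0.172 0.760 0.627
outer loop
vertex -0.855 1.718 0.277
vertex -0.098 2.02 0.119
vertex -1.224 2.252 -0.471
endloop
endfacet
facet normal -0.373 0.539 -0.755
outer loop
vertex -0.467 2.554 -0.629
vertex -0.125 1.042 -1.877
vertex -1.224 2.252 -0.471
endloop
endfacet
facet normal -0.172 0.760 0.627
outer loop
vertex -1.224 2.252 -0.471
vertex -0.098 2.02 0.119
vertex -0.467 2.554 -0.629
endloop
endfacet
facet normal 0.912 0.363 -0.190
outer loop
vertex -0.467 2.554 -0.629
vertex 0.244 0.508 -1.129
vertex -0.125 1.042 -1.877
endloop
endfacet
facet normal 0.912 0.363 -0.190
outer loop
vertex -0.098 2.02 0.119
vertex 0.244 0.508 -1.129
vertex -0.467 2.554 -0.629
endloop
endfacet
facet normal -0.397 -0.443 0.804
outer loop
vertex -1.278 2.061 1.353
vertex -1.872 3.768 2.0
vertex -2.402 1.912 0.716
endloop
endfacet
facet normal 0.309 -0.890 -0.337
outer loop
vertex -1.988 2.372 -0.12
vertex -1.278 2.061 1.353
vertex -2.402 1.912 0.716
endloop
endfacet
facet normal -0.397 -0.443 0.804
outer loop
vertex -2.402 1.912 0.716
vertex -1.872 3.768 2.0
vertex -2.995 3.619 1.363
endloop
endfacet
facet normal -0.864 -0.114 -0.491
outer loop
vertex -2.995 3.619 1.363
vertex -1.988 2.372 -0.12
vertex -2.402 1.912 0.716
endloop
endfacet
facet normal 0.864 0.115 0.491
outer loop
vertex -1.278 2.061 1.353
vertex -1.458 4.228 1.164
vertex -1.872 3.768 2.0
endloop
endfacet
facet normal 0.309 -0.889 -0.337
outer loop
vertex -0.865 2.521 0.517
vertex -1.278 2.061 1.353
vertex -1.988 2.372 -0.12
endloop
endfacet
facet normal 0.864 0.115 0.490
outer loop
vertex -0.865 2.521 0.517
vertex -1.458 4.228 1.164
vertex -1.278 2.061 1.353
endloop
endfacet
facet normal -0.309 0.890 0.337
outer loop
vertex -1.872 3.768 2.0
vertex -1.458 4.228 1.164
vertex -2.995 3.619 1.363
endloop
endfacet
facet normal -0.864 -0.115 -0.490
outer loop
vertex -2.582 4.079 0.527
vertex -1.988 2.372 -0.12
vertex -2.995 3.619 1.363
endloop
endfacet
facet normal -0.309 0.889 0.337
outer loop
vertex -2.995 3.619 1.363
vertex -1.458 4.228 1.164
vertex -2.582 4.079 0.527
endloop
endfacet
facet normal 0.397 0.443 -0.804
outer loop
vertex -2.582 4.079 0.527
vertex -0.865 2.521 0.517
vertex -1.988 2.372 -0.12
endloop
endfacet
facet normal 0.397 0.443 -0.804
outer loop
vertex -1.458 4.228 1.164
vertex -0.865 2.521 0.517
vertex -2.582 4.079 0.527
endloop
endfacet

endsolid


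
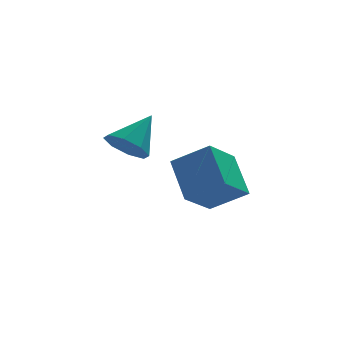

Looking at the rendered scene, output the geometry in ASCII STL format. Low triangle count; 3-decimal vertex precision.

solid 
facet normal -0.614 -0.585 0.530
outer loop
vertex 2.268 -4.23 1.771
vertex 1.994 -2.642 3.209
vertex 0.842 -3.605 0.809
endloop
endfacet
facet normal 0.127 -0.735 -0.666
outer loop
vertex 2.046 -2.458 -0.229
vertex 2.268 -4.23 1.771
vertex 0.842 -3.605 0.809
endloop
endfacet
facet normal -0.614 -0.585 0.530
outer loop
vertex 0.842 -3.605 0.809
vertex 1.994 -2.642 3.209
vertex 0.568 -2.016 2.246
endloop
endfacet
facet normal -0.779 0.341 -0.526
outer loop
vertex 0.568 -2.016 2.246
vertex 2.046 -2.458 -0.229
vertex 0.842 -3.605 0.809
endloop
endfacet
facet normal 0.779 -0.342 0.526
outer loop
vertex 2.268 -4.23 1.771
vertex 3.198 -1.495 2.171
vertex 1.994 -2.642 3.209
endloop
endfacet
facet normal 0.127 -0.735 -0.666
outer loop
vertex 3.472 -3.084 0.734
vertex 2.268 -4.23 1.771
vertex 2.046 -2.458 -0.229
endloop
endfacet
facet normal 0.779 -0.342 0.526
outer loop
vertex 3.472 -3.084 0.734
vertex 3.198 -1.495 2.171
vertex 2.268 -4.23 1.771
endloop
endfacet
facet normal -0.127 0.735 0.666
outer loop
vertex 1.994 -2.642 3.209
vertex 3.198 -1.495 2.171
vertex 0.568 -2.016 2.246
endloop
endfacet
facet normal -0.779 0.342 -0.526
outer loop
vertex 1.772 -0.87 1.209
vertex 2.046 -2.458 -0.229
vertex 0.568 -2.016 2.246
endloop
endfacet
facet normal -0.127 0.735 0.666
outer loop
vertex 0.568 -2.016 2.246
vertex 3.198 -1.495 2.171
vertex 1.772 -0.87 1.209
endloop
endfacet
facet normal 0.614 0.585 -0.529
outer loop
vertex 1.772 -0.87 1.209
vertex 3.472 -3.084 0.734
vertex 2.046 -2.458 -0.229
endloop
endfacet
facet normal 0.614 0.585 -0.530
outer loop
vertex 3.198 -1.495 2.171
vertex 3.472 -3.084 0.734
vertex 1.772 -0.87 1.209
endloop
endfacet
facet normal -0.585 -0.455 -0.672
outer loop
vertex 0.201 0.868 1.571
vertex -0.651 1.421 1.938
vertex 0.096 1.587 1.176
endloop
endfacet
facet normal 0.976 0.024 -0.216
outer loop
vertex 0.201 0.868 1.571
vertex 0.096 1.587 1.176
vertex 0.551 2.359 3.322
endloop
endfacet
facet normal -0.584 -0.456 -0.672
outer loop
vertex 0.096 1.587 1.176
vertex -0.651 1.421 1.938
vertex -0.447 2.208 1.227
endloop
endfacet
facet normal 0.684 0.628 -0.371
outer loop
vertex 0.096 1.587 1.176
vertex -0.447 2.208 1.227
vertex 0.551 2.359 3.322
endloop
endfacet
facet normal -0.583 -0.456 -0.672
outer loop
vertex -0.447 2.208 1.227
vertex -0.651 1.421 1.938
vertex -1.11 2.368 1.694
endloop
endfacet
facet normal 0.140 0.981 -0.137
outer loop
vertex -0.447 2.208 1.227
vertex -1.11 2.368 1.694
vertex 0.551 2.359 3.322
endloop
endfacet
facet normal -0.583 -0.456 -0.672
outer loop
vertex -1.11 2.368 1.694
vertex -0.651 1.421 1.938
vertex -1.504 1.973 2.304
endloop
endfacet
facet normal -0.337 0.875 0.349
outer loop
vertex -1.11 2.368 1.694
vertex -1.504 1.973 2.304
vertex 0.551 2.359 3.322
endloop
endfacet
facet normal -0.583 -0.455 -0.673
outer loop
vertex -1.504 1.973 2.304
vertex -0.651 1.421 1.938
vertex -1.399 1.255 2.699
endloop
endfacet
facet normal -0.467 0.373 0.802
outer loop
vertex -1.504 1.973 2.304
vertex -1.399 1.255 2.699
vertex 0.551 2.359 3.322
endloop
endfacet
facet normal -0.583 -0.456 -0.673
outer loop
vertex -1.399 1.255 2.699
vertex -0.651 1.421 1.938
vertex -0.856 0.634 2.649
endloop
endfacet
facet normal -0.175 -0.230 0.957
outer loop
vertex -1.399 1.255 2.699
vertex -0.856 0.634 2.649
vertex 0.551 2.359 3.322
endloop
endfacet
facet normal -0.584 -0.455 -0.672
outer loop
vertex -0.856 0.634 2.649
vertex -0.651 1.421 1.938
vertex -0.193 0.474 2.181
endloop
endfacet
facet normal 0.370 -0.584 0.723
outer loop
vertex -0.856 0.634 2.649
vertex -0.193 0.474 2.181
vertex 0.551 2.359 3.322
endloop
endfacet
facet normal -0.585 -0.455 -0.672
outer loop
vertex -0.193 0.474 2.181
vertex -0.651 1.421 1.938
vertex 0.201 0.868 1.571
endloop
endfacet
facet normal 0.846 -0.478 0.238
outer loop
vertex -0.193 0.474 2.181
vertex 0.201 0.868 1.571
vertex 0.551 2.359 3.322
endloop
endfacet

endsolid


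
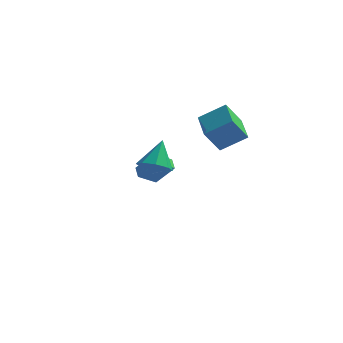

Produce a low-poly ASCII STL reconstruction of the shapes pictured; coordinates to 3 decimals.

solid 
facet normal -0.439 -0.356 0.825
outer loop
vertex 3.236 1.841 2.477
vertex 2.388 3.789 2.865
vertex 1.709 1.378 1.464
endloop
endfacet
facet normal 0.393 -0.902 -0.179
outer loop
vertex 2.492 2.011 -0.005
vertex 3.236 1.841 2.477
vertex 1.709 1.378 1.464
endloop
endfacet
facet normal -0.440 -0.355 0.825
outer loop
vertex 1.709 1.378 1.464
vertex 2.388 3.789 2.865
vertex 0.861 3.326 1.851
endloop
endfacet
facet normal -0.808 -0.245 -0.536
outer loop
vertex 0.861 3.326 1.851
vertex 2.492 2.011 -0.005
vertex 1.709 1.378 1.464
endloop
endfacet
facet normal 0.808 0.245 0.536
outer loop
vertex 3.236 1.841 2.477
vertex 3.171 4.422 1.396
vertex 2.388 3.789 2.865
endloop
endfacet
facet normal 0.393 -0.902 -0.179
outer loop
vertex 4.019 2.474 1.009
vertex 3.236 1.841 2.477
vertex 2.492 2.011 -0.005
endloop
endfacet
facet normal 0.808 0.245 0.536
outer loop
vertex 4.019 2.474 1.009
vertex 3.171 4.422 1.396
vertex 3.236 1.841 2.477
endloop
endfacet
facet normal -0.393 0.902 0.179
outer loop
vertex 2.388 3.789 2.865
vertex 3.171 4.422 1.396
vertex 0.861 3.326 1.851
endloop
endfacet
facet normal -0.808 -0.245 -0.536
outer loop
vertex 1.644 3.959 0.383
vertex 2.492 2.011 -0.005
vertex 0.861 3.326 1.851
endloop
endfacet
facet normal -0.393 0.902 0.180
outer loop
vertex 0.861 3.326 1.851
vertex 3.171 4.422 1.396
vertex 1.644 3.959 0.383
endloop
endfacet
facet normal 0.440 0.356 -0.825
outer loop
vertex 1.644 3.959 0.383
vertex 4.019 2.474 1.009
vertex 2.492 2.011 -0.005
endloop
endfacet
facet normal 0.440 0.355 -0.825
outer loop
vertex 3.171 4.422 1.396
vertex 4.019 2.474 1.009
vertex 1.644 3.959 0.383
endloop
endfacet
facet normal -0.064 -0.628 -0.776
outer loop
vertex 1.347 -4.012 1.048
vertex 0.368 -4.192 1.274
vertex 0.861 -3.518 0.688
endloop
endfacet
facet normal 0.730 0.682 -0.050
outer loop
vertex 1.347 -4.012 1.048
vertex 0.861 -3.518 0.688
vertex 0.492 -2.968 2.786
endloop
endfacet
facet normal -0.063 -0.628 -0.776
outer loop
vertex 0.861 -3.518 0.688
vertex 0.368 -4.192 1.274
vertex 0.087 -3.419 0.671
endloop
endfacet
facet normal 0.128 0.965 -0.230
outer loop
vertex 0.861 -3.518 0.688
vertex 0.087 -3.419 0.671
vertex 0.492 -2.968 2.786
endloop
endfacet
facet normal -0.063 -0.628 -0.776
outer loop
vertex 0.087 -3.419 0.671
vertex 0.368 -4.192 1.274
vertex -0.522 -3.773 1.007
endloop
endfacet
facet normal -0.533 0.843 -0.078
outer loop
vertex 0.087 -3.419 0.671
vertex -0.522 -3.773 1.007
vertex 0.492 -2.968 2.786
endloop
endfacet
facet normal -0.063 -0.628 -0.776
outer loop
vertex -0.522 -3.773 1.007
vertex 0.368 -4.192 1.274
vertex -0.61 -4.372 1.499
endloop
endfacet
facet normal -0.865 0.388 0.318
outer loop
vertex -0.522 -3.773 1.007
vertex -0.61 -4.372 1.499
vertex 0.492 -2.968 2.786
endloop
endfacet
facet normal -0.063 -0.627 -0.776
outer loop
vertex -0.61 -4.372 1.499
vertex 0.368 -4.192 1.274
vertex -0.125 -4.866 1.859
endloop
endfacet
facet normal -0.675 -0.135 0.725
outer loop
vertex -0.61 -4.372 1.499
vertex -0.125 -4.866 1.859
vertex 0.492 -2.968 2.786
endloop
endfacet
facet normal -0.063 -0.627 -0.776
outer loop
vertex -0.125 -4.866 1.859
vertex 0.368 -4.192 1.274
vertex 0.65 -4.965 1.876
endloop
endfacet
facet normal -0.073 -0.418 0.905
outer loop
vertex -0.125 -4.866 1.859
vertex 0.65 -4.965 1.876
vertex 0.492 -2.968 2.786
endloop
endfacet
facet normal -0.064 -0.628 -0.776
outer loop
vertex 0.65 -4.965 1.876
vertex 0.368 -4.192 1.274
vertex 1.259 -4.612 1.54
endloop
endfacet
facet normal 0.587 -0.297 0.753
outer loop
vertex 0.65 -4.965 1.876
vertex 1.259 -4.612 1.54
vertex 0.492 -2.968 2.786
endloop
endfacet
facet normal -0.064 -0.627 -0.776
outer loop
vertex 1.259 -4.612 1.54
vertex 0.368 -4.192 1.274
vertex 1.347 -4.012 1.048
endloop
endfacet
facet normal 0.920 0.158 0.358
outer loop
vertex 1.259 -4.612 1.54
vertex 1.347 -4.012 1.048
vertex 0.492 -2.968 2.786
endloop
endfacet
facet normal -0.651 0.032 -0.758
outer loop
vertex -2.61 2.847 -3.189
vertex -2.973 3.584 -2.846
vertex -1.733 3.613 -3.909
endloop
endfacet
facet normal 0.407 -0.828 -0.385
outer loop
vertex -0.587 3.556 -2.574
vertex -2.61 2.847 -3.189
vertex -1.733 3.613 -3.909
endloop
endfacet
facet normal -0.651 0.033 -0.758
outer loop
vertex -1.733 3.613 -3.909
vertex -2.973 3.584 -2.846
vertex -2.095 4.35 -3.566
endloop
endfacet
facet normal 0.641 0.559 -0.526
outer loop
vertex -2.095 4.35 -3.566
vertex -0.587 3.556 -2.574
vertex -1.733 3.613 -3.909
endloop
endfacet
facet normal -0.640 -0.560 0.526
outer loop
vertex -2.61 2.847 -3.189
vertex -1.827 3.527 -1.511
vertex -2.973 3.584 -2.846
endloop
endfacet
facet normal 0.407 -0.828 -0.385
outer loop
vertex -1.465 2.79 -1.854
vertex -2.61 2.847 -3.189
vertex -0.587 3.556 -2.574
endloop
endfacet
facet normal -0.641 -0.559 0.526
outer loop
vertex -1.465 2.79 -1.854
vertex -1.827 3.527 -1.511
vertex -2.61 2.847 -3.189
endloop
endfacet
facet normal -0.407 0.828 0.385
outer loop
vertex -2.973 3.584 -2.846
vertex -1.827 3.527 -1.511
vertex -2.095 4.35 -3.566
endloop
endfacet
facet normal 0.641 0.560 -0.525
outer loop
vertex -0.95 4.293 -2.231
vertex -0.587 3.556 -2.574
vertex -2.095 4.35 -3.566
endloop
endfacet
facet normal -0.407 0.828 0.385
outer loop
vertex -2.095 4.35 -3.566
vertex -1.827 3.527 -1.511
vertex -0.95 4.293 -2.231
endloop
endfacet
facet normal 0.651 -0.033 0.759
outer loop
vertex -0.95 4.293 -2.231
vertex -1.465 2.79 -1.854
vertex -0.587 3.556 -2.574
endloop
endfacet
facet normal 0.651 -0.033 0.758
outer loop
vertex -1.827 3.527 -1.511
vertex -1.465 2.79 -1.854
vertex -0.95 4.293 -2.231
endloop
endfacet

endsolid


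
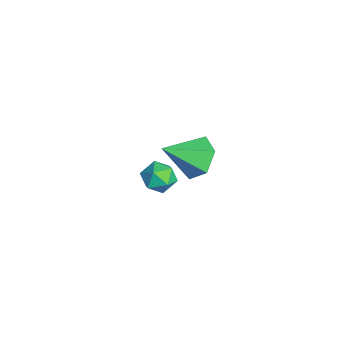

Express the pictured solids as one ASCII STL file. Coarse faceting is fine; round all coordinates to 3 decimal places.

solid 
facet normal -0.134 0.795 -0.592
outer loop
vertex 0.46 -2.137 2.605
vertex 0.008 -1.808 3.149
vertex 0.777 -1.678 3.15
endloop
endfacet
facet normal 0.871 -0.481 -0.102
outer loop
vertex 0.46 -2.137 2.605
vertex 0.777 -1.678 3.15
vertex 0.192 -2.912 3.971
endloop
endfacet
facet normal -0.134 0.795 -0.592
outer loop
vertex 0.777 -1.678 3.15
vertex 0.008 -1.808 3.149
vertex 0.324 -1.349 3.694
endloop
endfacet
facet normal 0.781 0.045 0.623
outer loop
vertex 0.777 -1.678 3.15
vertex 0.324 -1.349 3.694
vertex 0.192 -2.912 3.971
endloop
endfacet
facet normal -0.132 0.795 -0.593
outer loop
vertex 0.324 -1.349 3.694
vertex 0.008 -1.808 3.149
vertex -0.445 -1.478 3.692
endloop
endfacet
facet normal -0.032 0.177 0.984
outer loop
vertex 0.324 -1.349 3.694
vertex -0.445 -1.478 3.692
vertex 0.192 -2.912 3.971
endloop
endfacet
facet normal -0.132 0.795 -0.593
outer loop
vertex -0.445 -1.478 3.692
vertex 0.008 -1.808 3.149
vertex -0.761 -1.937 3.147
endloop
endfacet
facet normal -0.755 -0.215 0.619
outer loop
vertex -0.445 -1.478 3.692
vertex -0.761 -1.937 3.147
vertex 0.192 -2.912 3.971
endloop
endfacet
facet normal -0.132 0.795 -0.592
outer loop
vertex -0.761 -1.937 3.147
vertex 0.008 -1.808 3.149
vertex -0.309 -2.267 2.603
endloop
endfacet
facet normal -0.666 -0.739 -0.105
outer loop
vertex -0.761 -1.937 3.147
vertex -0.309 -2.267 2.603
vertex 0.192 -2.912 3.971
endloop
endfacet
facet normal -0.133 0.795 -0.591
outer loop
vertex -0.309 -2.267 2.603
vertex 0.008 -1.808 3.149
vertex 0.46 -2.137 2.605
endloop
endfacet
facet normal 0.149 -0.872 -0.466
outer loop
vertex -0.309 -2.267 2.603
vertex 0.46 -2.137 2.605
vertex 0.192 -2.912 3.971
endloop
endfacet
facet normal -0.522 0.513 0.681
outer loop
vertex -3.371 -2.069 -0.55
vertex -3.302 -2.56 -0.127
vertex -2.859 -2.083 -0.147
endloop
endfacet
facet normal -0.168 0.954 0.247
outer loop
vertex -3.371 -2.069 -0.55
vertex -2.859 -2.083 -0.147
vertex -2.779 -1.908 -0.769
endloop
endfacet
facet normal -0.380 0.824 -0.421
outer loop
vertex -3.371 -2.069 -0.55
vertex -2.779 -1.908 -0.769
vertex -3.173 -2.277 -1.135
endloop
endfacet
facet normal -0.867 0.299 -0.400
outer loop
vertex -3.371 -2.069 -0.55
vertex -3.173 -2.277 -1.135
vertex -3.496 -2.681 -0.737
endloop
endfacet
facet normal -0.953 0.109 0.282
outer loop
vertex -3.371 -2.069 -0.55
vertex -3.496 -2.681 -0.737
vertex -3.302 -2.56 -0.127
endloop
endfacet
facet normal 0.526 0.799 0.292
outer loop
vertex -2.779 -1.908 -0.769
vertex -2.859 -2.083 -0.147
vertex -2.344 -2.299 -0.483
endloop
endfacet
facet normal -0.047 0.085 0.995
outer loop
vertex -2.859 -2.083 -0.147
vertex -3.302 -2.56 -0.127
vertex -2.667 -2.703 -0.085
endloop
endfacet
facet normal -0.743 -0.571 0.350
outer loop
vertex -3.302 -2.56 -0.127
vertex -3.496 -2.681 -0.737
vertex -3.061 -3.072 -0.451
endloop
endfacet
facet normal -0.602 -0.262 -0.754
outer loop
vertex -3.496 -2.681 -0.737
vertex -3.173 -2.277 -1.135
vertex -2.981 -2.897 -1.073
endloop
endfacet
facet normal 0.184 0.586 -0.789
outer loop
vertex -3.173 -2.277 -1.135
vertex -2.779 -1.908 -0.769
vertex -2.538 -2.42 -1.093
endloop
endfacet
facet normal 0.867 -0.299 0.400
outer loop
vertex -2.469 -2.911 -0.67
vertex -2.344 -2.299 -0.483
vertex -2.667 -2.703 -0.085
endloop
endfacet
facet normal 0.380 -0.824 0.421
outer loop
vertex -2.469 -2.911 -0.67
vertex -2.667 -2.703 -0.085
vertex -3.061 -3.072 -0.451
endloop
endfacet
facet normal 0.168 -0.954 -0.247
outer loop
vertex -2.469 -2.911 -0.67
vertex -3.061 -3.072 -0.451
vertex -2.981 -2.897 -1.073
endloop
endfacet
facet normal 0.522 -0.513 -0.681
outer loop
vertex -2.469 -2.911 -0.67
vertex -2.981 -2.897 -1.073
vertex -2.538 -2.42 -1.093
endloop
endfacet
facet normal 0.953 -0.109 -0.282
outer loop
vertex -2.469 -2.911 -0.67
vertex -2.538 -2.42 -1.093
vertex -2.344 -2.299 -0.483
endloop
endfacet
facet normal 0.602 0.262 0.754
outer loop
vertex -2.667 -2.703 -0.085
vertex -2.344 -2.299 -0.483
vertex -2.859 -2.083 -0.147
endloop
endfacet
facet normal -0.184 -0.586 0.789
outer loop
vertex -3.061 -3.072 -0.451
vertex -2.667 -2.703 -0.085
vertex -3.302 -2.56 -0.127
endloop
endfacet
facet normal -0.526 -0.799 -0.292
outer loop
vertex -2.981 -2.897 -1.073
vertex -3.061 -3.072 -0.451
vertex -3.496 -2.681 -0.737
endloop
endfacet
facet normal 0.047 -0.085 -0.995
outer loop
vertex -2.538 -2.42 -1.093
vertex -2.981 -2.897 -1.073
vertex -3.173 -2.277 -1.135
endloop
endfacet
facet normal 0.743 0.571 -0.350
outer loop
vertex -2.344 -2.299 -0.483
vertex -2.538 -2.42 -1.093
vertex -2.779 -1.908 -0.769
endloop
endfacet

endsolid


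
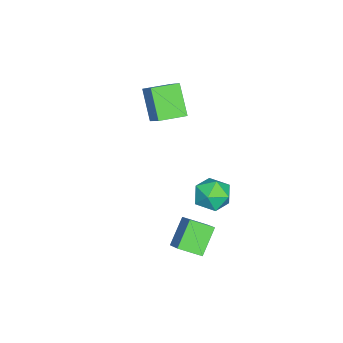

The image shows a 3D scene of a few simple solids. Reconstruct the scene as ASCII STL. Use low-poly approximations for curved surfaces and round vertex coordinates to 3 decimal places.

solid 
facet normal -0.217 0.976 0.006
outer loop
vertex 0.531 0.838 -2.71
vertex -0.001 0.715 -1.836
vertex 1.005 0.938 -1.801
endloop
endfacet
facet normal 0.413 0.857 -0.310
outer loop
vertex 0.531 0.838 -2.71
vertex 1.005 0.938 -1.801
vertex 1.469 0.436 -2.571
endloop
endfacet
facet normal 0.305 0.414 -0.858
outer loop
vertex 0.531 0.838 -2.71
vertex 1.469 0.436 -2.571
vertex 0.751 -0.097 -3.083
endloop
endfacet
facet normal -0.391 0.260 -0.883
outer loop
vertex 0.531 0.838 -2.71
vertex 0.751 -0.097 -3.083
vertex -0.158 0.076 -2.629
endloop
endfacet
facet normal -0.713 0.608 -0.349
outer loop
vertex 0.531 0.838 -2.71
vertex -0.158 0.076 -2.629
vertex -0.001 0.715 -1.836
endloop
endfacet
facet normal 0.836 0.525 0.161
outer loop
vertex 1.469 0.436 -2.571
vertex 1.005 0.938 -1.801
vertex 1.518 0.064 -1.611
endloop
endfacet
facet normal -0.183 0.719 0.670
outer loop
vertex 1.005 0.938 -1.801
vertex -0.001 0.715 -1.836
vertex 0.609 0.237 -1.157
endloop
endfacet
facet normal -0.988 0.122 0.098
outer loop
vertex -0.001 0.715 -1.836
vertex -0.158 0.076 -2.629
vertex -0.109 -0.296 -1.669
endloop
endfacet
facet normal -0.467 -0.441 -0.767
outer loop
vertex -0.158 0.076 -2.629
vertex 0.751 -0.097 -3.083
vertex 0.355 -0.798 -2.439
endloop
endfacet
facet normal 0.660 -0.191 -0.727
outer loop
vertex 0.751 -0.097 -3.083
vertex 1.469 0.436 -2.571
vertex 1.361 -0.575 -2.404
endloop
endfacet
facet normal 0.391 -0.260 0.883
outer loop
vertex 0.829 -0.698 -1.53
vertex 1.518 0.064 -1.611
vertex 0.609 0.237 -1.157
endloop
endfacet
facet normal -0.305 -0.414 0.858
outer loop
vertex 0.829 -0.698 -1.53
vertex 0.609 0.237 -1.157
vertex -0.109 -0.296 -1.669
endloop
endfacet
facet normal -0.413 -0.857 0.310
outer loop
vertex 0.829 -0.698 -1.53
vertex -0.109 -0.296 -1.669
vertex 0.355 -0.798 -2.439
endloop
endfacet
facet normal 0.217 -0.976 -0.006
outer loop
vertex 0.829 -0.698 -1.53
vertex 0.355 -0.798 -2.439
vertex 1.361 -0.575 -2.404
endloop
endfacet
facet normal 0.713 -0.608 0.349
outer loop
vertex 0.829 -0.698 -1.53
vertex 1.361 -0.575 -2.404
vertex 1.518 0.064 -1.611
endloop
endfacet
facet normal 0.467 0.441 0.767
outer loop
vertex 0.609 0.237 -1.157
vertex 1.518 0.064 -1.611
vertex 1.005 0.938 -1.801
endloop
endfacet
facet normal -0.660 0.191 0.727
outer loop
vertex -0.109 -0.296 -1.669
vertex 0.609 0.237 -1.157
vertex -0.001 0.715 -1.836
endloop
endfacet
facet normal -0.836 -0.525 -0.161
outer loop
vertex 0.355 -0.798 -2.439
vertex -0.109 -0.296 -1.669
vertex -0.158 0.076 -2.629
endloop
endfacet
facet normal 0.183 -0.719 -0.670
outer loop
vertex 1.361 -0.575 -2.404
vertex 0.355 -0.798 -2.439
vertex 0.751 -0.097 -3.083
endloop
endfacet
facet normal 0.988 -0.122 -0.098
outer loop
vertex 1.518 0.064 -1.611
vertex 1.361 -0.575 -2.404
vertex 1.469 0.436 -2.571
endloop
endfacet
facet normal -0.641 -0.435 -0.633
outer loop
vertex -1.639 -4.005 2.824
vertex -2.424 -2.846 2.822
vertex -0.664 -3.347 1.384
endloop
endfacet
facet normal 0.561 -0.828 0.002
outer loop
vertex 0.444 -2.594 2.478
vertex -1.639 -4.005 2.824
vertex -0.664 -3.347 1.384
endloop
endfacet
facet normal -0.641 -0.436 -0.632
outer loop
vertex -0.664 -3.347 1.384
vertex -2.424 -2.846 2.822
vertex -1.449 -2.188 1.381
endloop
endfacet
facet normal 0.525 0.353 -0.775
outer loop
vertex -1.449 -2.188 1.381
vertex 0.444 -2.594 2.478
vertex -0.664 -3.347 1.384
endloop
endfacet
facet normal -0.524 -0.354 0.775
outer loop
vertex -1.639 -4.005 2.824
vertex -1.316 -2.093 3.916
vertex -2.424 -2.846 2.822
endloop
endfacet
facet normal 0.561 -0.828 0.002
outer loop
vertex -0.531 -3.252 3.919
vertex -1.639 -4.005 2.824
vertex 0.444 -2.594 2.478
endloop
endfacet
facet normal -0.525 -0.354 0.774
outer loop
vertex -0.531 -3.252 3.919
vertex -1.316 -2.093 3.916
vertex -1.639 -4.005 2.824
endloop
endfacet
facet normal -0.561 0.828 -0.002
outer loop
vertex -2.424 -2.846 2.822
vertex -1.316 -2.093 3.916
vertex -1.449 -2.188 1.381
endloop
endfacet
facet normal 0.525 0.354 -0.774
outer loop
vertex -0.341 -1.435 2.476
vertex 0.444 -2.594 2.478
vertex -1.449 -2.188 1.381
endloop
endfacet
facet normal -0.561 0.828 -0.002
outer loop
vertex -1.449 -2.188 1.381
vertex -1.316 -2.093 3.916
vertex -0.341 -1.435 2.476
endloop
endfacet
facet normal 0.641 0.435 0.632
outer loop
vertex -0.341 -1.435 2.476
vertex -0.531 -3.252 3.919
vertex 0.444 -2.594 2.478
endloop
endfacet
facet normal 0.640 0.435 0.633
outer loop
vertex -1.316 -2.093 3.916
vertex -0.531 -3.252 3.919
vertex -0.341 -1.435 2.476
endloop
endfacet
facet normal -0.680 -0.413 -0.605
outer loop
vertex 2.725 -0.807 -2.194
vertex 2.492 0.296 -2.685
vertex 3.872 -1.062 -3.309
endloop
endfacet
facet normal 0.189 -0.897 0.400
outer loop
vertex 4.968 -0.396 -2.335
vertex 2.725 -0.807 -2.194
vertex 3.872 -1.062 -3.309
endloop
endfacet
facet normal -0.680 -0.414 -0.605
outer loop
vertex 3.872 -1.062 -3.309
vertex 2.492 0.296 -2.685
vertex 3.639 0.041 -3.801
endloop
endfacet
facet normal 0.708 -0.158 -0.689
outer loop
vertex 3.639 0.041 -3.801
vertex 4.968 -0.396 -2.335
vertex 3.872 -1.062 -3.309
endloop
endfacet
facet normal -0.708 0.157 0.689
outer loop
vertex 2.725 -0.807 -2.194
vertex 3.588 0.962 -1.711
vertex 2.492 0.296 -2.685
endloop
endfacet
facet normal 0.189 -0.897 0.400
outer loop
vertex 3.821 -0.141 -1.219
vertex 2.725 -0.807 -2.194
vertex 4.968 -0.396 -2.335
endloop
endfacet
facet normal -0.708 0.157 0.688
outer loop
vertex 3.821 -0.141 -1.219
vertex 3.588 0.962 -1.711
vertex 2.725 -0.807 -2.194
endloop
endfacet
facet normal -0.190 0.897 -0.400
outer loop
vertex 2.492 0.296 -2.685
vertex 3.588 0.962 -1.711
vertex 3.639 0.041 -3.801
endloop
endfacet
facet normal 0.708 -0.157 -0.689
outer loop
vertex 4.735 0.707 -2.826
vertex 4.968 -0.396 -2.335
vertex 3.639 0.041 -3.801
endloop
endfacet
facet normal -0.189 0.897 -0.400
outer loop
vertex 3.639 0.041 -3.801
vertex 3.588 0.962 -1.711
vertex 4.735 0.707 -2.826
endloop
endfacet
facet normal 0.681 0.413 0.605
outer loop
vertex 4.735 0.707 -2.826
vertex 3.821 -0.141 -1.219
vertex 4.968 -0.396 -2.335
endloop
endfacet
facet normal 0.680 0.414 0.605
outer loop
vertex 3.588 0.962 -1.711
vertex 3.821 -0.141 -1.219
vertex 4.735 0.707 -2.826
endloop
endfacet

endsolid


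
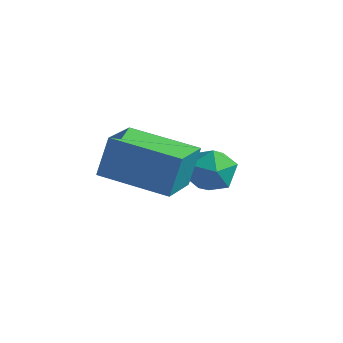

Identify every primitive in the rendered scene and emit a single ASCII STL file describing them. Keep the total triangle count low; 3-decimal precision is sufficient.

solid 
facet normal -0.430 0.389 0.815
outer loop
vertex -1.263 -0.113 -0.134
vertex -1.76 -0.777 -0.079
vertex -1.025 -0.775 0.308
endloop
endfacet
facet normal 0.252 0.598 0.760
outer loop
vertex -1.263 -0.113 -0.134
vertex -1.025 -0.775 0.308
vertex -0.479 -0.384 -0.181
endloop
endfacet
facet normal 0.331 0.934 0.136
outer loop
vertex -1.263 -0.113 -0.134
vertex -0.479 -0.384 -0.181
vertex -0.877 -0.143 -0.869
endloop
endfacet
facet normal -0.302 0.933 -0.197
outer loop
vertex -1.263 -0.113 -0.134
vertex -0.877 -0.143 -0.869
vertex -1.669 -0.386 -0.806
endloop
endfacet
facet normal -0.771 0.596 0.224
outer loop
vertex -1.263 -0.113 -0.134
vertex -1.669 -0.386 -0.806
vertex -1.76 -0.777 -0.079
endloop
endfacet
facet normal 0.661 0.015 0.750
outer loop
vertex -0.479 -0.384 -0.181
vertex -1.025 -0.775 0.308
vertex -0.491 -1.214 -0.154
endloop
endfacet
facet normal -0.440 -0.324 0.838
outer loop
vertex -1.025 -0.775 0.308
vertex -1.76 -0.777 -0.079
vertex -1.283 -1.457 -0.091
endloop
endfacet
facet normal -0.993 0.010 -0.119
outer loop
vertex -1.76 -0.777 -0.079
vertex -1.669 -0.386 -0.806
vertex -1.681 -1.216 -0.779
endloop
endfacet
facet normal -0.234 0.555 -0.798
outer loop
vertex -1.669 -0.386 -0.806
vertex -0.877 -0.143 -0.869
vertex -1.135 -0.825 -1.268
endloop
endfacet
facet normal 0.788 0.557 -0.261
outer loop
vertex -0.877 -0.143 -0.869
vertex -0.479 -0.384 -0.181
vertex -0.4 -0.823 -0.881
endloop
endfacet
facet normal 0.302 -0.933 0.197
outer loop
vertex -0.897 -1.487 -0.826
vertex -0.491 -1.214 -0.154
vertex -1.283 -1.457 -0.091
endloop
endfacet
facet normal -0.331 -0.934 -0.136
outer loop
vertex -0.897 -1.487 -0.826
vertex -1.283 -1.457 -0.091
vertex -1.681 -1.216 -0.779
endloop
endfacet
facet normal -0.252 -0.598 -0.760
outer loop
vertex -0.897 -1.487 -0.826
vertex -1.681 -1.216 -0.779
vertex -1.135 -0.825 -1.268
endloop
endfacet
facet normal 0.430 -0.389 -0.815
outer loop
vertex -0.897 -1.487 -0.826
vertex -1.135 -0.825 -1.268
vertex -0.4 -0.823 -0.881
endloop
endfacet
facet normal 0.771 -0.596 -0.224
outer loop
vertex -0.897 -1.487 -0.826
vertex -0.4 -0.823 -0.881
vertex -0.491 -1.214 -0.154
endloop
endfacet
facet normal 0.234 -0.555 0.798
outer loop
vertex -1.283 -1.457 -0.091
vertex -0.491 -1.214 -0.154
vertex -1.025 -0.775 0.308
endloop
endfacet
facet normal -0.788 -0.557 0.261
outer loop
vertex -1.681 -1.216 -0.779
vertex -1.283 -1.457 -0.091
vertex -1.76 -0.777 -0.079
endloop
endfacet
facet normal -0.661 -0.015 -0.750
outer loop
vertex -1.135 -0.825 -1.268
vertex -1.681 -1.216 -0.779
vertex -1.669 -0.386 -0.806
endloop
endfacet
facet normal 0.440 0.324 -0.838
outer loop
vertex -0.4 -0.823 -0.881
vertex -1.135 -0.825 -1.268
vertex -0.877 -0.143 -0.869
endloop
endfacet
facet normal 0.993 -0.010 0.119
outer loop
vertex -0.491 -1.214 -0.154
vertex -0.4 -0.823 -0.881
vertex -0.479 -0.384 -0.181
endloop
endfacet
facet normal -0.915 -0.360 0.179
outer loop
vertex -1.526 -4.21 1.888
vertex -2.104 -2.893 1.584
vertex -1.64 -4.556 0.609
endloop
endfacet
facet normal 0.393 -0.896 0.207
outer loop
vertex 0.264 -3.807 0.236
vertex -1.526 -4.21 1.888
vertex -1.64 -4.556 0.609
endloop
endfacet
facet normal -0.915 -0.360 0.179
outer loop
vertex -1.64 -4.556 0.609
vertex -2.104 -2.893 1.584
vertex -2.218 -3.239 0.304
endloop
endfacet
facet normal -0.086 -0.260 -0.962
outer loop
vertex -2.218 -3.239 0.304
vertex 0.264 -3.807 0.236
vertex -1.64 -4.556 0.609
endloop
endfacet
facet normal 0.086 0.260 0.962
outer loop
vertex -1.526 -4.21 1.888
vertex -0.2 -2.144 1.211
vertex -2.104 -2.893 1.584
endloop
endfacet
facet normal 0.393 -0.896 0.207
outer loop
vertex 0.378 -3.461 1.516
vertex -1.526 -4.21 1.888
vertex 0.264 -3.807 0.236
endloop
endfacet
facet normal 0.086 0.260 0.962
outer loop
vertex 0.378 -3.461 1.516
vertex -0.2 -2.144 1.211
vertex -1.526 -4.21 1.888
endloop
endfacet
facet normal -0.393 0.896 -0.207
outer loop
vertex -2.104 -2.893 1.584
vertex -0.2 -2.144 1.211
vertex -2.218 -3.239 0.304
endloop
endfacet
facet normal -0.086 -0.260 -0.962
outer loop
vertex -0.314 -2.49 -0.068
vertex 0.264 -3.807 0.236
vertex -2.218 -3.239 0.304
endloop
endfacet
facet normal -0.393 0.896 -0.207
outer loop
vertex -2.218 -3.239 0.304
vertex -0.2 -2.144 1.211
vertex -0.314 -2.49 -0.068
endloop
endfacet
facet normal 0.915 0.360 -0.179
outer loop
vertex -0.314 -2.49 -0.068
vertex 0.378 -3.461 1.516
vertex 0.264 -3.807 0.236
endloop
endfacet
facet normal 0.915 0.360 -0.179
outer loop
vertex -0.2 -2.144 1.211
vertex 0.378 -3.461 1.516
vertex -0.314 -2.49 -0.068
endloop
endfacet

endsolid
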